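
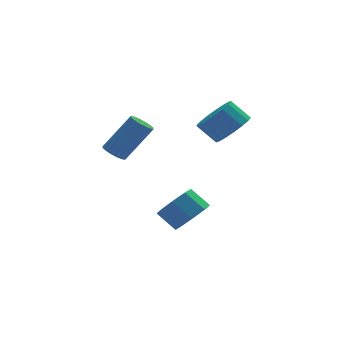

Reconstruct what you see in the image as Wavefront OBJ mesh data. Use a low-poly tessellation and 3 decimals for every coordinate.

v -0.839 -0.505 -4.025
v -0.095 -0.465 -3.42
v -0.737 0.144 -2.67
v -1.481 0.105 -3.275
v -0.106 0.1 -3.889
v -0.748 0.71 -3.139
v -0.547 0.311 -4.438
v -1.189 0.921 -3.688
v -1.159 0.044 -4.745
v -1.801 0.654 -3.995
v -1.583 -0.544 -4.63
v -2.225 0.065 -3.88
v -1.572 -1.11 -4.161
v -2.214 -0.5 -3.411
v -1.131 -1.321 -3.612
v -1.773 -0.711 -2.862
v -0.519 -1.054 -3.305
v -1.161 -0.444 -2.555
v 1.117 0.306 0.5
v 1.83 0.199 1.164
v 1.116 0.647 2.004
v 0.403 0.754 1.34
v 1.9 0.63 0.993
v 1.185 1.078 1.833
v 1.79 0.987 0.709
v 1.076 1.435 1.549
v 1.526 1.188 0.378
v 0.812 1.636 1.217
v 1.169 1.187 0.074
v 0.454 1.635 0.914
v 0.799 0.984 -0.132
v 0.085 1.432 0.708
v 0.503 0.626 -0.193
v -0.212 1.074 0.647
v 0.347 0.194 -0.095
v -0.367 0.642 0.744
v 0.368 -0.212 0.139
v -0.347 0.236 0.978
v 0.56 -0.499 0.456
v -0.154 -0.051 1.295
v 0.88 -0.602 0.783
v 0.166 -0.154 1.622
v 1.255 -0.497 1.045
v 0.54 -0.049 1.885
v 1.597 -0.208 1.183
v 0.883 0.24 2.022
v -4.217 -0.826 0.255
v -3.828 -1.127 -0.033
v -2.654 -1.114 1.536
v -3.043 -0.814 1.825
v -3.761 -0.844 -0.086
v -2.587 -0.831 1.484
v -3.816 -0.557 -0.047
v -2.642 -0.544 1.523
v -3.978 -0.342 0.073
v -2.805 -0.329 1.642
v -4.205 -0.257 0.242
v -3.031 -0.244 1.811
v -4.435 -0.324 0.414
v -3.261 -0.311 1.984
v -4.606 -0.526 0.544
v -3.432 -0.513 2.113
v -4.673 -0.809 0.596
v -3.499 -0.796 2.166
v -4.618 -1.096 0.557
v -3.444 -1.083 2.127
v -4.455 -1.311 0.438
v -3.282 -1.298 2.007
v -4.229 -1.396 0.269
v -3.055 -1.383 1.838
v -3.999 -1.329 0.096
v -2.825 -1.316 1.666
f 2 1 5
f 2 5 3
f 3 5 6
f 3 6 4
f 5 1 7
f 5 7 6
f 6 7 8
f 6 8 4
f 7 1 9
f 7 9 8
f 8 9 10
f 8 10 4
f 9 1 11
f 9 11 10
f 10 11 12
f 10 12 4
f 11 1 13
f 11 13 12
f 12 13 14
f 12 14 4
f 13 1 15
f 13 15 14
f 14 15 16
f 14 16 4
f 15 1 17
f 15 17 16
f 16 17 18
f 16 18 4
f 17 1 2
f 17 2 18
f 18 2 3
f 18 3 4
f 20 19 23
f 20 23 21
f 21 23 24
f 21 24 22
f 23 19 25
f 23 25 24
f 24 25 26
f 24 26 22
f 25 19 27
f 25 27 26
f 26 27 28
f 26 28 22
f 27 19 29
f 27 29 28
f 28 29 30
f 28 30 22
f 29 19 31
f 29 31 30
f 30 31 32
f 30 32 22
f 31 19 33
f 31 33 32
f 32 33 34
f 32 34 22
f 33 19 35
f 33 35 34
f 34 35 36
f 34 36 22
f 35 19 37
f 35 37 36
f 36 37 38
f 36 38 22
f 37 19 39
f 37 39 38
f 38 39 40
f 38 40 22
f 39 19 41
f 39 41 40
f 40 41 42
f 40 42 22
f 41 19 43
f 41 43 42
f 42 43 44
f 42 44 22
f 43 19 45
f 43 45 44
f 44 45 46
f 44 46 22
f 45 19 20
f 45 20 46
f 46 20 21
f 46 21 22
f 48 47 51
f 48 51 49
f 49 51 52
f 49 52 50
f 51 47 53
f 51 53 52
f 52 53 54
f 52 54 50
f 53 47 55
f 53 55 54
f 54 55 56
f 54 56 50
f 55 47 57
f 55 57 56
f 56 57 58
f 56 58 50
f 57 47 59
f 57 59 58
f 58 59 60
f 58 60 50
f 59 47 61
f 59 61 60
f 60 61 62
f 60 62 50
f 61 47 63
f 61 63 62
f 62 63 64
f 62 64 50
f 63 47 65
f 63 65 64
f 64 65 66
f 64 66 50
f 65 47 67
f 65 67 66
f 66 67 68
f 66 68 50
f 67 47 69
f 67 69 68
f 68 69 70
f 68 70 50
f 69 47 71
f 69 71 70
f 70 71 72
f 70 72 50
f 71 47 48
f 71 48 72
f 72 48 49
f 72 49 50



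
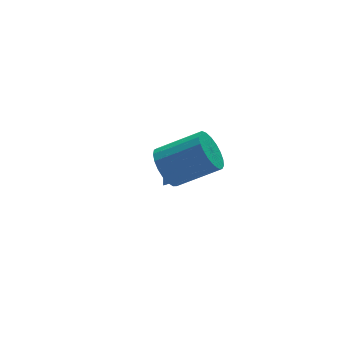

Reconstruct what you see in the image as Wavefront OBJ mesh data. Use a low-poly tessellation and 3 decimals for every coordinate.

v -4.081 -3.614 1.382
v -3.455 -3.221 0.708
v -1.813 -3.994 1.785
v -2.439 -4.386 2.458
v -3.49 -2.912 0.984
v -1.848 -3.684 2.06
v -3.628 -2.724 1.329
v -1.986 -3.497 2.405
v -3.844 -2.69 1.682
v -2.201 -3.463 2.759
v -4.1 -2.816 1.984
v -2.458 -3.588 3.061
v -4.354 -3.079 2.182
v -2.712 -3.852 3.258
v -4.56 -3.435 2.241
v -2.918 -4.208 3.318
v -4.684 -3.822 2.152
v -3.042 -4.595 3.228
v -4.703 -4.173 1.929
v -3.061 -4.946 3.006
v -4.615 -4.427 1.612
v -2.973 -5.2 2.689
v -4.434 -4.541 1.255
v -2.792 -5.313 2.332
v -4.193 -4.494 0.92
v -2.55 -5.266 1.997
v -3.932 -4.295 0.665
v -2.289 -5.067 1.741
v -3.696 -3.978 0.534
v -2.054 -4.751 1.61
v -3.528 -3.598 0.549
v -1.886 -4.371 1.625
v -1.825 -0.018 -3.083
v -1.359 0.343 -3.441
v -1.995 0.978 -2.297
v -1.623 0.411 -3.584
v -1.926 0.394 -3.627
v -2.21 0.295 -3.563
v -2.417 0.134 -3.403
v -2.507 -0.057 -3.18
v -2.462 -0.241 -2.938
v -2.291 -0.38 -2.724
v -2.028 -0.447 -2.582
v -1.724 -0.43 -2.538
v -1.441 -0.331 -2.603
v -1.233 -0.17 -2.762
v -1.143 0.021 -2.985
v -1.188 0.204 -3.227
f 2 1 5
f 2 5 3
f 3 5 6
f 3 6 4
f 5 1 7
f 5 7 6
f 6 7 8
f 6 8 4
f 7 1 9
f 7 9 8
f 8 9 10
f 8 10 4
f 9 1 11
f 9 11 10
f 10 11 12
f 10 12 4
f 11 1 13
f 11 13 12
f 12 13 14
f 12 14 4
f 13 1 15
f 13 15 14
f 14 15 16
f 14 16 4
f 15 1 17
f 15 17 16
f 16 17 18
f 16 18 4
f 17 1 19
f 17 19 18
f 18 19 20
f 18 20 4
f 19 1 21
f 19 21 20
f 20 21 22
f 20 22 4
f 21 1 23
f 21 23 22
f 22 23 24
f 22 24 4
f 23 1 25
f 23 25 24
f 24 25 26
f 24 26 4
f 25 1 27
f 25 27 26
f 26 27 28
f 26 28 4
f 27 1 29
f 27 29 28
f 28 29 30
f 28 30 4
f 29 1 31
f 29 31 30
f 30 31 32
f 30 32 4
f 31 1 2
f 31 2 32
f 32 2 3
f 32 3 4
f 34 33 36
f 34 36 35
f 36 33 37
f 36 37 35
f 37 33 38
f 37 38 35
f 38 33 39
f 38 39 35
f 39 33 40
f 39 40 35
f 40 33 41
f 40 41 35
f 41 33 42
f 41 42 35
f 42 33 43
f 42 43 35
f 43 33 44
f 43 44 35
f 44 33 45
f 44 45 35
f 45 33 46
f 45 46 35
f 46 33 47
f 46 47 35
f 47 33 48
f 47 48 35
f 48 33 34
f 48 34 35



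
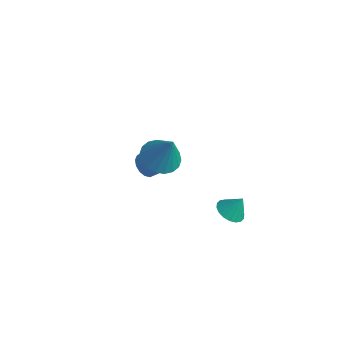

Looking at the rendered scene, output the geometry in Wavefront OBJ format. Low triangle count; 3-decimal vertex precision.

v -4.371 3.007 -4.005
v -3.83 2.445 -4.131
v -2.829 3.151 -2.981
v -3.369 3.713 -2.855
v -3.737 2.743 -4.395
v -2.735 3.448 -3.245
v -3.813 3.111 -4.555
v -2.812 3.817 -3.405
v -4.039 3.452 -4.567
v -3.037 4.158 -3.417
v -4.354 3.674 -4.429
v -3.352 4.379 -3.279
v -4.673 3.717 -4.177
v -3.671 4.422 -3.027
v -4.911 3.569 -3.879
v -3.91 4.275 -2.729
v -5.005 3.272 -3.615
v -4.003 3.977 -2.465
v -4.928 2.903 -3.455
v -3.927 3.609 -2.305
v -4.703 2.562 -3.443
v -3.701 3.268 -2.293
v -4.388 2.341 -3.581
v -3.386 3.046 -2.431
v -4.069 2.298 -3.833
v -3.067 3.003 -2.683
v 2.771 2.308 -1.802
v 3.507 1.97 -1.932
v 3.169 2.772 -0.758
v 3.539 2.297 -2.09
v 3.419 2.627 -2.191
v 3.171 2.893 -2.214
v 2.844 3.044 -2.157
v 2.502 3.049 -2.029
v 2.214 2.907 -1.856
v 2.036 2.646 -1.672
v 2.003 2.319 -1.515
v 2.123 1.989 -1.414
v 2.371 1.723 -1.39
v 2.699 1.572 -1.448
v 3.04 1.567 -1.576
v 3.329 1.709 -1.749
v -0.251 0.331 1.928
v 0.622 -0.217 1.572
v 0.551 0.449 3.712
v 0.743 0.245 1.487
v 0.667 0.724 1.49
v 0.409 1.125 1.579
v 0.021 1.369 1.737
v -0.421 1.407 1.933
v -0.829 1.232 2.128
v -1.123 0.879 2.283
v -1.244 0.417 2.368
v -1.168 -0.062 2.366
v -0.911 -0.463 2.277
v -0.522 -0.707 2.118
v -0.08 -0.746 1.923
v 0.328 -0.571 1.728
f 2 1 5
f 2 5 3
f 3 5 6
f 3 6 4
f 5 1 7
f 5 7 6
f 6 7 8
f 6 8 4
f 7 1 9
f 7 9 8
f 8 9 10
f 8 10 4
f 9 1 11
f 9 11 10
f 10 11 12
f 10 12 4
f 11 1 13
f 11 13 12
f 12 13 14
f 12 14 4
f 13 1 15
f 13 15 14
f 14 15 16
f 14 16 4
f 15 1 17
f 15 17 16
f 16 17 18
f 16 18 4
f 17 1 19
f 17 19 18
f 18 19 20
f 18 20 4
f 19 1 21
f 19 21 20
f 20 21 22
f 20 22 4
f 21 1 23
f 21 23 22
f 22 23 24
f 22 24 4
f 23 1 25
f 23 25 24
f 24 25 26
f 24 26 4
f 25 1 2
f 25 2 26
f 26 2 3
f 26 3 4
f 28 27 30
f 28 30 29
f 30 27 31
f 30 31 29
f 31 27 32
f 31 32 29
f 32 27 33
f 32 33 29
f 33 27 34
f 33 34 29
f 34 27 35
f 34 35 29
f 35 27 36
f 35 36 29
f 36 27 37
f 36 37 29
f 37 27 38
f 37 38 29
f 38 27 39
f 38 39 29
f 39 27 40
f 39 40 29
f 40 27 41
f 40 41 29
f 41 27 42
f 41 42 29
f 42 27 28
f 42 28 29
f 44 43 46
f 44 46 45
f 46 43 47
f 46 47 45
f 47 43 48
f 47 48 45
f 48 43 49
f 48 49 45
f 49 43 50
f 49 50 45
f 50 43 51
f 50 51 45
f 51 43 52
f 51 52 45
f 52 43 53
f 52 53 45
f 53 43 54
f 53 54 45
f 54 43 55
f 54 55 45
f 55 43 56
f 55 56 45
f 56 43 57
f 56 57 45
f 57 43 58
f 57 58 45
f 58 43 44
f 58 44 45



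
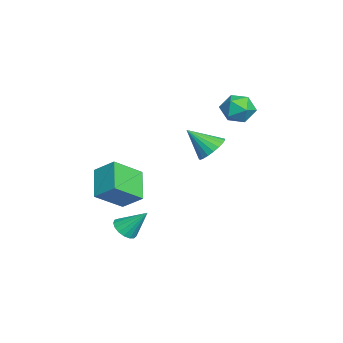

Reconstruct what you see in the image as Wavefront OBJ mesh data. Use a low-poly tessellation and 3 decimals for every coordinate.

v 2.199 -3.565 -0.896
v 2.759 -2.399 0.063
v 3.981 -3.436 -2.092
v 4.541 -2.27 -1.133
v 3.159 -5.07 0.373
v 3.719 -3.904 1.332
v 4.941 -4.941 -0.823
v 5.501 -3.775 0.136
v 3.434 -3.358 -4.133
v 3.848 -2.834 -4.675
v 3.686 -2.082 -2.707
v 3.454 -2.72 -4.708
v 3.056 -2.751 -4.61
v 2.744 -2.922 -4.402
v 2.59 -3.192 -4.133
v 2.63 -3.501 -3.863
v 2.854 -3.777 -3.656
v 3.211 -3.957 -3.557
v 3.619 -4 -3.591
v 3.984 -3.896 -3.748
v 4.224 -3.669 -3.994
v 4.283 -3.37 -4.272
v 4.147 -3.069 -4.517
v -0.192 3.471 4.756
v 0.743 3.389 4.116
v -1.103 2.411 3.564
v -0.168 2.329 2.924
v -0.206 1.825 3.941
v 0.357 2.48 4.678
v -0.717 3.32 3.002
v -0.154 3.975 3.739
v 0.418 3.295 3.032
v 0.734 2.371 3.612
v -1.094 3.429 4.068
v -0.778 2.505 4.648
v -0.912 1.441 0.209
v -0.019 0.96 -0.132
v -1.168 -0.041 1.631
v 0.137 1.234 0.182
v 0.112 1.544 0.5
v -0.09 1.836 0.768
v -0.434 2.06 0.939
v -0.861 2.177 0.984
v -1.297 2.166 0.895
v -1.666 2.03 0.687
v -1.905 1.793 0.397
v -1.972 1.494 0.074
v -1.856 1.187 -0.226
v -1.577 0.923 -0.451
v -1.182 0.749 -0.561
v -0.741 0.694 -0.538
v -0.33 0.769 -0.387
f 2 4 1
f 5 2 1
f 1 4 3
f 3 5 1
f 2 8 4
f 6 2 5
f 6 8 2
f 4 8 3
f 7 5 3
f 3 8 7
f 7 6 5
f 8 6 7
f 10 9 12
f 10 12 11
f 12 9 13
f 12 13 11
f 13 9 14
f 13 14 11
f 14 9 15
f 14 15 11
f 15 9 16
f 15 16 11
f 16 9 17
f 16 17 11
f 17 9 18
f 17 18 11
f 18 9 19
f 18 19 11
f 19 9 20
f 19 20 11
f 20 9 21
f 20 21 11
f 21 9 22
f 21 22 11
f 22 9 23
f 22 23 11
f 23 9 10
f 23 10 11
f 24 35 29
f 24 29 25
f 24 25 31
f 24 31 34
f 24 34 35
f 25 29 33
f 29 35 28
f 35 34 26
f 34 31 30
f 31 25 32
f 27 33 28
f 27 28 26
f 27 26 30
f 27 30 32
f 27 32 33
f 28 33 29
f 26 28 35
f 30 26 34
f 32 30 31
f 33 32 25
f 37 36 39
f 37 39 38
f 39 36 40
f 39 40 38
f 40 36 41
f 40 41 38
f 41 36 42
f 41 42 38
f 42 36 43
f 42 43 38
f 43 36 44
f 43 44 38
f 44 36 45
f 44 45 38
f 45 36 46
f 45 46 38
f 46 36 47
f 46 47 38
f 47 36 48
f 47 48 38
f 48 36 49
f 48 49 38
f 49 36 50
f 49 50 38
f 50 36 51
f 50 51 38
f 51 36 52
f 51 52 38
f 52 36 37
f 52 37 38



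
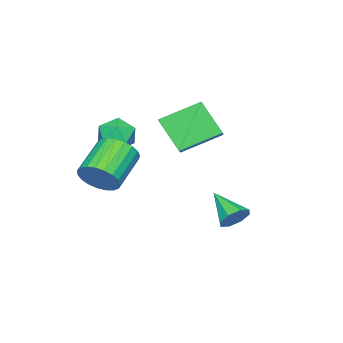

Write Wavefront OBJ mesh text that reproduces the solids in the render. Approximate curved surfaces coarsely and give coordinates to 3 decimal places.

v -2.956 -2.079 2.348
v -1.874 -1.459 3.027
v -2.729 -0.851 0.864
v -1.646 -0.232 1.542
v -1.614 -3.428 1.438
v -0.531 -2.809 2.116
v -1.386 -2.201 -0.047
v -0.304 -1.581 0.632
v 0.274 -3.728 1.714
v 0.757 -3.152 1.123
v 1.603 -4.388 2.157
v 2.086 -3.812 1.566
v 1.661 -3.452 2.344
v 0.84 -3.044 2.07
v 1.52 -4.496 1.21
v 0.699 -4.088 0.936
v 1.527 -3.626 0.811
v 1.615 -2.981 1.512
v 0.745 -4.559 1.768
v 0.833 -3.914 2.469
v 3.637 -2.984 0.211
v 4.114 -3.222 1.045
v 2.381 -3.413 1.983
v 1.903 -3.176 1.149
v 4.086 -2.812 1.076
v 2.353 -3.003 2.014
v 3.98 -2.432 0.958
v 2.247 -2.624 1.896
v 3.814 -2.148 0.71
v 2.081 -2.339 1.648
v 3.618 -2.008 0.376
v 1.885 -2.2 1.314
v 3.425 -2.038 0.014
v 1.692 -2.229 0.952
v 3.269 -2.23 -0.315
v 1.536 -2.422 0.623
v 3.176 -2.554 -0.552
v 1.443 -2.745 0.386
v 3.163 -2.951 -0.658
v 1.43 -3.142 0.28
v 3.232 -3.355 -0.613
v 1.498 -3.546 0.325
v 3.37 -3.694 -0.426
v 1.637 -3.885 0.512
v 3.555 -3.911 -0.129
v 1.822 -4.102 0.809
v 3.754 -3.967 0.227
v 2.021 -4.159 1.165
v 3.933 -3.854 0.581
v 2.199 -4.045 1.519
v 4.06 -3.59 0.87
v 2.327 -3.781 1.808
v 0.618 1.788 -2.099
v 1 1.331 -2.572
v 0.062 0.392 -1.201
v 1.32 1.497 -2.116
v 1.23 1.833 -1.65
v 0.781 2.142 -1.447
v 0.237 2.244 -1.626
v -0.084 2.079 -2.082
v 0.007 1.743 -2.548
v 0.456 1.433 -2.751
f 2 4 1
f 5 2 1
f 1 4 3
f 3 5 1
f 2 8 4
f 6 2 5
f 6 8 2
f 4 8 3
f 7 5 3
f 3 8 7
f 7 6 5
f 8 6 7
f 9 20 14
f 9 14 10
f 9 10 16
f 9 16 19
f 9 19 20
f 10 14 18
f 14 20 13
f 20 19 11
f 19 16 15
f 16 10 17
f 12 18 13
f 12 13 11
f 12 11 15
f 12 15 17
f 12 17 18
f 13 18 14
f 11 13 20
f 15 11 19
f 17 15 16
f 18 17 10
f 22 21 25
f 22 25 23
f 23 25 26
f 23 26 24
f 25 21 27
f 25 27 26
f 26 27 28
f 26 28 24
f 27 21 29
f 27 29 28
f 28 29 30
f 28 30 24
f 29 21 31
f 29 31 30
f 30 31 32
f 30 32 24
f 31 21 33
f 31 33 32
f 32 33 34
f 32 34 24
f 33 21 35
f 33 35 34
f 34 35 36
f 34 36 24
f 35 21 37
f 35 37 36
f 36 37 38
f 36 38 24
f 37 21 39
f 37 39 38
f 38 39 40
f 38 40 24
f 39 21 41
f 39 41 40
f 40 41 42
f 40 42 24
f 41 21 43
f 41 43 42
f 42 43 44
f 42 44 24
f 43 21 45
f 43 45 44
f 44 45 46
f 44 46 24
f 45 21 47
f 45 47 46
f 46 47 48
f 46 48 24
f 47 21 49
f 47 49 48
f 48 49 50
f 48 50 24
f 49 21 51
f 49 51 50
f 50 51 52
f 50 52 24
f 51 21 22
f 51 22 52
f 52 22 23
f 52 23 24
f 54 53 56
f 54 56 55
f 56 53 57
f 56 57 55
f 57 53 58
f 57 58 55
f 58 53 59
f 58 59 55
f 59 53 60
f 59 60 55
f 60 53 61
f 60 61 55
f 61 53 62
f 61 62 55
f 62 53 54
f 62 54 55



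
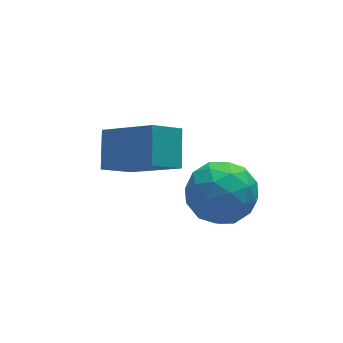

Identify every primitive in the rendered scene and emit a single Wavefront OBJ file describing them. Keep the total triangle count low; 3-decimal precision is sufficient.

v -1.033 -1.407 2.353
v -0.177 -1.412 1.591
v -1.703 -2.968 1.609
v -0.847 -2.973 0.847
v -0.63 -3.173 1.954
v -0.216 -2.208 2.414
v -1.664 -2.172 0.786
v -1.25 -1.207 1.246
v -0.567 -1.884 0.623
v 0.072 -2.503 1.345
v -1.952 -1.877 1.855
v -1.313 -2.496 2.577
v -0.546 -1.273 2.037
v -1.334 -3.107 1.163
v -1.206 -3.225 1.813
v -0.703 -3.228 1.366
v -0.569 -1.741 2.521
v -0.066 -1.743 2.074
v -0.332 -2.778 2.287
v -1.814 -2.637 1.126
v -1.311 -2.639 0.679
v -1.177 -1.152 1.834
v -0.674 -1.155 1.387
v -1.548 -1.602 0.913
v -0.272 -1.553 1.02
v -0.666 -2.47 0.583
v -1.146 -1.999 0.547
v -0.903 -1.432 0.817
v 0.104 -1.916 1.445
v -0.29 -2.834 1.007
v -0.162 -2.952 1.658
v 0.081 -2.385 1.929
v -0.126 -2.194 0.876
v -1.59 -1.546 2.193
v -1.984 -2.464 1.755
v -1.961 -1.995 1.271
v -1.718 -1.428 1.542
v -1.214 -1.91 2.617
v -1.608 -2.827 2.18
v -0.977 -2.948 2.383
v -0.734 -2.381 2.653
v -1.754 -2.186 2.324
v -3.754 0.47 1.096
v -3.361 1.499 1.927
v -2.763 0.66 0.391
v -2.371 1.69 1.223
v -2.629 -0.93 2.297
v -2.237 0.1 3.129
v -1.639 -0.739 1.593
v -1.246 0.29 2.424
f 1 38 17
f 38 12 41
f 17 41 6
f 38 41 17
f 1 17 13
f 17 6 18
f 13 18 2
f 17 18 13
f 1 13 22
f 13 2 23
f 22 23 8
f 13 23 22
f 1 22 34
f 22 8 37
f 34 37 11
f 22 37 34
f 1 34 38
f 34 11 42
f 38 42 12
f 34 42 38
f 2 18 29
f 18 6 32
f 29 32 10
f 18 32 29
f 6 41 19
f 41 12 40
f 19 40 5
f 41 40 19
f 12 42 39
f 42 11 35
f 39 35 3
f 42 35 39
f 11 37 36
f 37 8 24
f 36 24 7
f 37 24 36
f 8 23 28
f 23 2 25
f 28 25 9
f 23 25 28
f 4 30 16
f 30 10 31
f 16 31 5
f 30 31 16
f 4 16 14
f 16 5 15
f 14 15 3
f 16 15 14
f 4 14 21
f 14 3 20
f 21 20 7
f 14 20 21
f 4 21 26
f 21 7 27
f 26 27 9
f 21 27 26
f 4 26 30
f 26 9 33
f 30 33 10
f 26 33 30
f 5 31 19
f 31 10 32
f 19 32 6
f 31 32 19
f 3 15 39
f 15 5 40
f 39 40 12
f 15 40 39
f 7 20 36
f 20 3 35
f 36 35 11
f 20 35 36
f 9 27 28
f 27 7 24
f 28 24 8
f 27 24 28
f 10 33 29
f 33 9 25
f 29 25 2
f 33 25 29
f 44 46 43
f 47 44 43
f 43 46 45
f 45 47 43
f 44 50 46
f 48 44 47
f 48 50 44
f 46 50 45
f 49 47 45
f 45 50 49
f 49 48 47
f 50 48 49



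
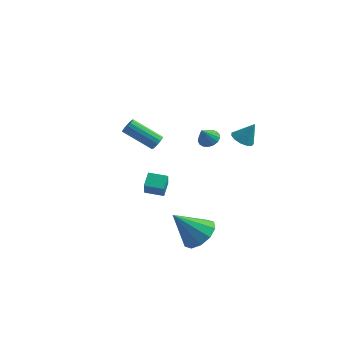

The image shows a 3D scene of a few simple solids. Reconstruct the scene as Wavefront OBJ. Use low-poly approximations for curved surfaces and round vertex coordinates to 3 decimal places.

v 2.448 -3.614 -2.986
v 3.3 -3.631 -2.306
v 1.152 -4.126 -1.374
v 3.049 -3.006 -2.31
v 2.568 -2.613 -2.571
v 2.041 -2.603 -2.991
v 1.67 -2.979 -3.409
v 1.595 -3.597 -3.665
v 1.847 -4.222 -3.662
v 2.327 -4.615 -3.4
v 2.854 -4.626 -2.98
v 3.225 -4.25 -2.563
v -1.888 0.182 -3.442
v -1.74 -0.278 -2.498
v -1.938 1.059 -3.008
v -1.79 0.599 -2.064
v -0.79 0.301 -3.556
v -0.642 -0.159 -2.612
v -0.84 1.178 -3.122
v -0.692 0.718 -2.178
v 0.682 3.777 -0.857
v 1.112 3.295 -0.989
v 0.398 3.263 0.097
v 1.282 3.504 -0.825
v 1.315 3.777 -0.668
v 1.202 4.049 -0.555
v 0.971 4.259 -0.51
v 0.673 4.359 -0.545
v 0.377 4.326 -0.651
v 0.152 4.167 -0.805
v 0.047 3.918 -0.97
v 0.088 3.638 -1.109
v 0.266 3.389 -1.19
v 0.538 3.229 -1.195
v 0.844 3.195 -1.123
v 3.241 1.474 1.226
v 3.652 1.93 0.89
v 3.839 1.766 2.354
v 3.333 2.132 1.006
v 2.986 2.125 1.192
v 2.719 1.911 1.389
v 2.618 1.558 1.534
v 2.715 1.179 1.581
v 2.979 0.893 1.516
v 3.326 0.791 1.358
v 3.646 0.907 1.158
v 3.837 1.202 0.98
v 3.84 1.583 0.88
v -1.779 2.163 -0.681
v -1.5 2.198 -0.255
v -3.202 2.131 0.866
v -3.481 2.097 0.441
v -1.554 2.448 -0.322
v -3.256 2.381 0.8
v -1.668 2.621 -0.485
v -3.37 2.554 0.637
v -1.812 2.672 -0.701
v -3.514 2.605 0.421
v -1.947 2.587 -0.911
v -3.649 2.52 0.211
v -2.037 2.388 -1.059
v -3.739 2.321 0.062
v -2.058 2.129 -1.106
v -3.76 2.062 0.015
v -2.004 1.879 -1.04
v -3.706 1.812 0.082
v -1.89 1.706 -0.877
v -3.592 1.639 0.245
v -1.746 1.655 -0.661
v -3.448 1.588 0.461
v -1.611 1.74 -0.451
v -3.313 1.673 0.671
v -1.521 1.939 -0.302
v -3.223 1.872 0.819
f 2 1 4
f 2 4 3
f 4 1 5
f 4 5 3
f 5 1 6
f 5 6 3
f 6 1 7
f 6 7 3
f 7 1 8
f 7 8 3
f 8 1 9
f 8 9 3
f 9 1 10
f 9 10 3
f 10 1 11
f 10 11 3
f 11 1 12
f 11 12 3
f 12 1 2
f 12 2 3
f 14 16 13
f 17 14 13
f 13 16 15
f 15 17 13
f 14 20 16
f 18 14 17
f 18 20 14
f 16 20 15
f 19 17 15
f 15 20 19
f 19 18 17
f 20 18 19
f 22 21 24
f 22 24 23
f 24 21 25
f 24 25 23
f 25 21 26
f 25 26 23
f 26 21 27
f 26 27 23
f 27 21 28
f 27 28 23
f 28 21 29
f 28 29 23
f 29 21 30
f 29 30 23
f 30 21 31
f 30 31 23
f 31 21 32
f 31 32 23
f 32 21 33
f 32 33 23
f 33 21 34
f 33 34 23
f 34 21 35
f 34 35 23
f 35 21 22
f 35 22 23
f 37 36 39
f 37 39 38
f 39 36 40
f 39 40 38
f 40 36 41
f 40 41 38
f 41 36 42
f 41 42 38
f 42 36 43
f 42 43 38
f 43 36 44
f 43 44 38
f 44 36 45
f 44 45 38
f 45 36 46
f 45 46 38
f 46 36 47
f 46 47 38
f 47 36 48
f 47 48 38
f 48 36 37
f 48 37 38
f 50 49 53
f 50 53 51
f 51 53 54
f 51 54 52
f 53 49 55
f 53 55 54
f 54 55 56
f 54 56 52
f 55 49 57
f 55 57 56
f 56 57 58
f 56 58 52
f 57 49 59
f 57 59 58
f 58 59 60
f 58 60 52
f 59 49 61
f 59 61 60
f 60 61 62
f 60 62 52
f 61 49 63
f 61 63 62
f 62 63 64
f 62 64 52
f 63 49 65
f 63 65 64
f 64 65 66
f 64 66 52
f 65 49 67
f 65 67 66
f 66 67 68
f 66 68 52
f 67 49 69
f 67 69 68
f 68 69 70
f 68 70 52
f 69 49 71
f 69 71 70
f 70 71 72
f 70 72 52
f 71 49 73
f 71 73 72
f 72 73 74
f 72 74 52
f 73 49 50
f 73 50 74
f 74 50 51
f 74 51 52



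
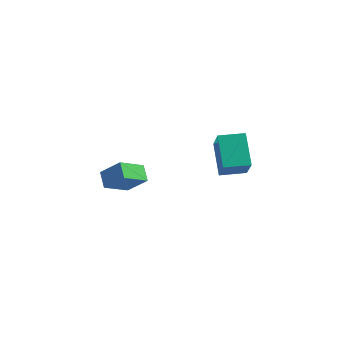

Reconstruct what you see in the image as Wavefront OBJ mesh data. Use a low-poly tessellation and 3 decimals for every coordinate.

v -5.298 -2.68 -1.745
v -4.095 -2.617 -0.559
v -4.368 -1.424 -2.754
v -3.166 -1.361 -1.568
v -4.734 -3.519 -2.272
v -3.532 -3.456 -1.086
v -3.805 -2.263 -3.281
v -2.602 -2.2 -2.095
v 2.064 -3.473 0.83
v 2.652 -4.55 2.559
v 1.212 -1.94 2.074
v 1.799 -3.017 3.803
v 3.421 -2.723 0.837
v 4.008 -3.8 2.566
v 2.568 -1.19 2.081
v 3.156 -2.267 3.81
f 2 4 1
f 5 2 1
f 1 4 3
f 3 5 1
f 2 8 4
f 6 2 5
f 6 8 2
f 4 8 3
f 7 5 3
f 3 8 7
f 7 6 5
f 8 6 7
f 10 12 9
f 13 10 9
f 9 12 11
f 11 13 9
f 10 16 12
f 14 10 13
f 14 16 10
f 12 16 11
f 15 13 11
f 11 16 15
f 15 14 13
f 16 14 15



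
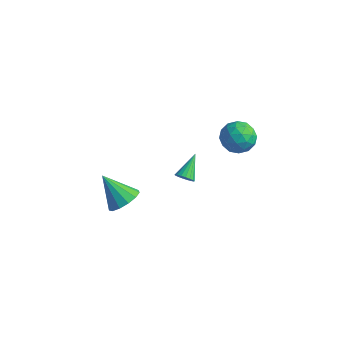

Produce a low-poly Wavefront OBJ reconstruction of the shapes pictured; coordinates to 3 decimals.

v 0.495 -2.599 0.107
v 0.733 -2.819 0.513
v 0.225 -1.401 0.913
v 0.906 -2.708 0.406
v 0.997 -2.576 0.24
v 0.989 -2.448 0.047
v 0.883 -2.35 -0.134
v 0.7 -2.302 -0.267
v 0.477 -2.312 -0.326
v 0.257 -2.38 -0.3
v 0.084 -2.49 -0.193
v -0.007 -2.623 -0.027
v 0.001 -2.751 0.166
v 0.107 -2.849 0.347
v 0.29 -2.897 0.48
v 0.513 -2.887 0.54
v 1.769 -0.115 3.515
v 2.279 0.174 2.758
v 2.221 -1.574 3.262
v 2.731 -1.285 2.505
v 3.005 -1.039 3.389
v 2.725 -0.138 3.545
v 1.775 -1.262 2.475
v 1.495 -0.361 2.631
v 2.282 -0.535 2.116
v 3.042 -0.397 2.68
v 1.458 -1.003 3.34
v 2.218 -0.865 3.904
v 1.984 0.158 3.159
v 2.516 -1.558 2.861
v 2.677 -1.413 3.381
v 2.976 -1.243 2.936
v 2.247 -0.026 3.621
v 2.546 0.144 3.176
v 2.973 -0.569 3.547
v 1.954 -1.544 2.844
v 2.253 -1.374 2.399
v 1.524 -0.157 3.084
v 1.823 0.013 2.639
v 1.527 -0.831 2.473
v 2.286 -0.089 2.336
v 2.551 -0.947 2.188
v 1.99 -0.934 2.17
v 1.825 -0.404 2.262
v 2.733 -0.008 2.668
v 2.998 -0.866 2.519
v 3.159 -0.722 3.039
v 2.995 -0.192 3.13
v 2.735 -0.425 2.29
v 1.502 -0.534 3.501
v 1.767 -1.392 3.352
v 1.505 -1.208 2.89
v 1.341 -0.678 2.981
v 1.949 -0.453 3.832
v 2.214 -1.311 3.684
v 2.675 -0.996 3.758
v 2.51 -0.466 3.85
v 1.765 -0.975 3.73
v -2.89 -3.137 -3.661
v -2.263 -3.56 -3.086
v -4.21 -3.243 -2.299
v -2.216 -3.034 -3
v -2.383 -2.541 -3.124
v -2.711 -2.237 -3.418
v -3.096 -2.219 -3.79
v -3.415 -2.493 -4.12
v -3.568 -2.971 -4.305
v -3.506 -3.502 -4.286
v -3.248 -3.918 -4.068
v -2.876 -4.086 -3.721
v -2.509 -3.952 -3.355
f 2 1 4
f 2 4 3
f 4 1 5
f 4 5 3
f 5 1 6
f 5 6 3
f 6 1 7
f 6 7 3
f 7 1 8
f 7 8 3
f 8 1 9
f 8 9 3
f 9 1 10
f 9 10 3
f 10 1 11
f 10 11 3
f 11 1 12
f 11 12 3
f 12 1 13
f 12 13 3
f 13 1 14
f 13 14 3
f 14 1 15
f 14 15 3
f 15 1 16
f 15 16 3
f 16 1 2
f 16 2 3
f 17 54 33
f 54 28 57
f 33 57 22
f 54 57 33
f 17 33 29
f 33 22 34
f 29 34 18
f 33 34 29
f 17 29 38
f 29 18 39
f 38 39 24
f 29 39 38
f 17 38 50
f 38 24 53
f 50 53 27
f 38 53 50
f 17 50 54
f 50 27 58
f 54 58 28
f 50 58 54
f 18 34 45
f 34 22 48
f 45 48 26
f 34 48 45
f 22 57 35
f 57 28 56
f 35 56 21
f 57 56 35
f 28 58 55
f 58 27 51
f 55 51 19
f 58 51 55
f 27 53 52
f 53 24 40
f 52 40 23
f 53 40 52
f 24 39 44
f 39 18 41
f 44 41 25
f 39 41 44
f 20 46 32
f 46 26 47
f 32 47 21
f 46 47 32
f 20 32 30
f 32 21 31
f 30 31 19
f 32 31 30
f 20 30 37
f 30 19 36
f 37 36 23
f 30 36 37
f 20 37 42
f 37 23 43
f 42 43 25
f 37 43 42
f 20 42 46
f 42 25 49
f 46 49 26
f 42 49 46
f 21 47 35
f 47 26 48
f 35 48 22
f 47 48 35
f 19 31 55
f 31 21 56
f 55 56 28
f 31 56 55
f 23 36 52
f 36 19 51
f 52 51 27
f 36 51 52
f 25 43 44
f 43 23 40
f 44 40 24
f 43 40 44
f 26 49 45
f 49 25 41
f 45 41 18
f 49 41 45
f 60 59 62
f 60 62 61
f 62 59 63
f 62 63 61
f 63 59 64
f 63 64 61
f 64 59 65
f 64 65 61
f 65 59 66
f 65 66 61
f 66 59 67
f 66 67 61
f 67 59 68
f 67 68 61
f 68 59 69
f 68 69 61
f 69 59 70
f 69 70 61
f 70 59 71
f 70 71 61
f 71 59 60
f 71 60 61



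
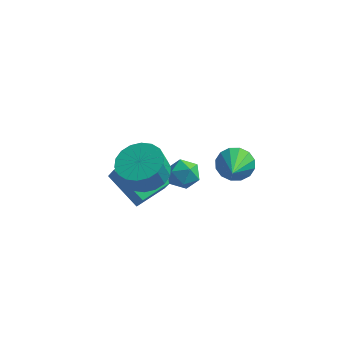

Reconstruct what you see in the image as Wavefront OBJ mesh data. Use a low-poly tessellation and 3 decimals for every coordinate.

v -3.106 -0.881 0.313
v -2.697 -1.251 1.242
v -2.324 0.478 0.509
v -1.915 0.108 1.438
v -1.605 -1.608 -0.638
v -1.196 -1.978 0.291
v -0.823 -0.249 -0.442
v -0.414 -0.619 0.487
v -0.388 -1.194 2.01
v 0.105 -1.003 2.581
v 0.575 -1.617 1.319
v 1.068 -1.426 1.89
v 0.568 -2.013 1.989
v -0.028 -1.752 2.416
v 0.708 -0.868 1.484
v 0.112 -0.607 1.911
v 0.782 -0.801 2.255
v 0.696 -1.508 2.568
v -0.016 -1.112 1.332
v -0.102 -1.819 1.645
v 1.226 3.382 -1.573
v 1.613 3.015 -2.286
v 1.594 1.658 -0.487
v 1.954 3.229 -2.062
v 2.1 3.484 -1.707
v 2.012 3.711 -1.316
v 1.714 3.85 -0.994
v 1.285 3.864 -0.827
v 0.84 3.749 -0.86
v 0.499 3.535 -1.084
v 0.352 3.28 -1.439
v 0.44 3.053 -1.83
v 0.739 2.913 -2.152
v 1.168 2.9 -2.319
v -1.057 -1.881 2.135
v -0.403 -2.689 1.988
v -0.588 -3.027 3.019
v -1.243 -2.219 3.165
v -0.12 -2.354 2.149
v -0.305 -2.691 3.179
v -0.022 -1.925 2.307
v -0.208 -2.262 3.337
v -0.13 -1.488 2.431
v -0.315 -1.825 3.461
v -0.421 -1.128 2.496
v -0.607 -1.465 3.526
v -0.838 -0.918 2.49
v -1.024 -1.255 3.52
v -1.299 -0.898 2.413
v -1.485 -1.235 3.443
v -1.712 -1.073 2.281
v -1.897 -1.411 3.312
v -1.995 -1.409 2.121
v -2.18 -1.746 3.151
v -2.092 -1.838 1.963
v -2.278 -2.175 2.993
v -1.985 -2.275 1.839
v -2.17 -2.612 2.869
v -1.693 -2.635 1.774
v -1.879 -2.972 2.804
v -1.276 -2.845 1.78
v -1.462 -3.182 2.81
v -0.815 -2.865 1.857
v -1.001 -3.202 2.887
f 2 4 1
f 5 2 1
f 1 4 3
f 3 5 1
f 2 8 4
f 6 2 5
f 6 8 2
f 4 8 3
f 7 5 3
f 3 8 7
f 7 6 5
f 8 6 7
f 9 20 14
f 9 14 10
f 9 10 16
f 9 16 19
f 9 19 20
f 10 14 18
f 14 20 13
f 20 19 11
f 19 16 15
f 16 10 17
f 12 18 13
f 12 13 11
f 12 11 15
f 12 15 17
f 12 17 18
f 13 18 14
f 11 13 20
f 15 11 19
f 17 15 16
f 18 17 10
f 22 21 24
f 22 24 23
f 24 21 25
f 24 25 23
f 25 21 26
f 25 26 23
f 26 21 27
f 26 27 23
f 27 21 28
f 27 28 23
f 28 21 29
f 28 29 23
f 29 21 30
f 29 30 23
f 30 21 31
f 30 31 23
f 31 21 32
f 31 32 23
f 32 21 33
f 32 33 23
f 33 21 34
f 33 34 23
f 34 21 22
f 34 22 23
f 36 35 39
f 36 39 37
f 37 39 40
f 37 40 38
f 39 35 41
f 39 41 40
f 40 41 42
f 40 42 38
f 41 35 43
f 41 43 42
f 42 43 44
f 42 44 38
f 43 35 45
f 43 45 44
f 44 45 46
f 44 46 38
f 45 35 47
f 45 47 46
f 46 47 48
f 46 48 38
f 47 35 49
f 47 49 48
f 48 49 50
f 48 50 38
f 49 35 51
f 49 51 50
f 50 51 52
f 50 52 38
f 51 35 53
f 51 53 52
f 52 53 54
f 52 54 38
f 53 35 55
f 53 55 54
f 54 55 56
f 54 56 38
f 55 35 57
f 55 57 56
f 56 57 58
f 56 58 38
f 57 35 59
f 57 59 58
f 58 59 60
f 58 60 38
f 59 35 61
f 59 61 60
f 60 61 62
f 60 62 38
f 61 35 63
f 61 63 62
f 62 63 64
f 62 64 38
f 63 35 36
f 63 36 64
f 64 36 37
f 64 37 38



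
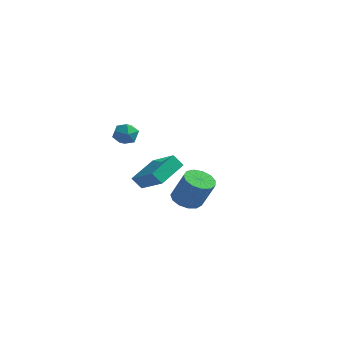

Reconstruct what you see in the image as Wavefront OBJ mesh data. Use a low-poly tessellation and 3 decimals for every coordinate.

v -0.583 -0.635 2.081
v -0.227 -0.972 2.644
v -1.473 -1.448 2.156
v -1.117 -1.785 2.719
v -1.415 -1.108 2.818
v -0.864 -0.605 2.772
v -0.836 -1.815 2.028
v -0.285 -1.312 1.982
v -0.383 -1.702 2.611
v -0.741 -1.265 3.099
v -0.959 -1.155 1.701
v -1.317 -0.718 2.189
v 3.554 -2.886 -0.485
v 4.263 -2.674 -0.839
v 5.055 -2.802 0.671
v 4.346 -3.014 1.025
v 4.063 -2.281 -0.701
v 4.855 -2.408 0.809
v 3.702 -2.08 -0.494
v 4.494 -2.207 1.016
v 3.294 -2.135 -0.285
v 4.086 -2.263 1.225
v 2.968 -2.428 -0.139
v 3.76 -2.556 1.371
v 2.829 -2.867 -0.103
v 3.621 -2.995 1.407
v 2.919 -3.312 -0.188
v 3.711 -3.44 1.322
v 3.212 -3.622 -0.368
v 4.004 -3.75 1.142
v 3.612 -3.698 -0.584
v 4.405 -3.826 0.926
v 3.995 -3.516 -0.77
v 4.787 -3.644 0.74
v 4.237 -3.134 -0.864
v 5.029 -3.262 0.646
v -2.817 2.523 -2.418
v -1.209 1.903 -1.505
v -2.565 4.274 -1.673
v -0.957 3.655 -0.76
v -2.343 2.745 -3.1
v -0.735 2.126 -2.187
v -2.091 4.497 -2.355
v -0.483 3.877 -1.442
f 1 12 6
f 1 6 2
f 1 2 8
f 1 8 11
f 1 11 12
f 2 6 10
f 6 12 5
f 12 11 3
f 11 8 7
f 8 2 9
f 4 10 5
f 4 5 3
f 4 3 7
f 4 7 9
f 4 9 10
f 5 10 6
f 3 5 12
f 7 3 11
f 9 7 8
f 10 9 2
f 14 13 17
f 14 17 15
f 15 17 18
f 15 18 16
f 17 13 19
f 17 19 18
f 18 19 20
f 18 20 16
f 19 13 21
f 19 21 20
f 20 21 22
f 20 22 16
f 21 13 23
f 21 23 22
f 22 23 24
f 22 24 16
f 23 13 25
f 23 25 24
f 24 25 26
f 24 26 16
f 25 13 27
f 25 27 26
f 26 27 28
f 26 28 16
f 27 13 29
f 27 29 28
f 28 29 30
f 28 30 16
f 29 13 31
f 29 31 30
f 30 31 32
f 30 32 16
f 31 13 33
f 31 33 32
f 32 33 34
f 32 34 16
f 33 13 35
f 33 35 34
f 34 35 36
f 34 36 16
f 35 13 14
f 35 14 36
f 36 14 15
f 36 15 16
f 38 40 37
f 41 38 37
f 37 40 39
f 39 41 37
f 38 44 40
f 42 38 41
f 42 44 38
f 40 44 39
f 43 41 39
f 39 44 43
f 43 42 41
f 44 42 43



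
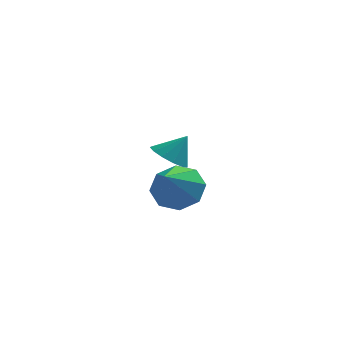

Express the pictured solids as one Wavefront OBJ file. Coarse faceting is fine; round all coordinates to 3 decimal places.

v -0.334 1.847 -2.876
v 0.134 1.17 -3.04
v 0.354 2.093 -1.924
v 0.332 1.529 -3.276
v 0.318 1.99 -3.385
v 0.098 2.405 -3.332
v -0.26 2.643 -3.134
v -0.642 2.629 -2.855
v -0.926 2.366 -2.581
v -1.022 1.939 -2.402
v -0.9 1.483 -2.373
v -0.598 1.142 -2.503
v -0.213 1.026 -2.752
v -0.146 -1.962 -2.384
v 0.512 -1.572 -1.726
v -0.654 -3.278 -1.096
v -0.187 -1.248 -1.671
v -0.863 -1.343 -2.034
v -1.119 -1.8 -2.602
v -0.805 -2.353 -3.042
v -0.105 -2.676 -3.097
v 0.571 -2.581 -2.734
v 0.826 -2.124 -2.166
f 2 1 4
f 2 4 3
f 4 1 5
f 4 5 3
f 5 1 6
f 5 6 3
f 6 1 7
f 6 7 3
f 7 1 8
f 7 8 3
f 8 1 9
f 8 9 3
f 9 1 10
f 9 10 3
f 10 1 11
f 10 11 3
f 11 1 12
f 11 12 3
f 12 1 13
f 12 13 3
f 13 1 2
f 13 2 3
f 15 14 17
f 15 17 16
f 17 14 18
f 17 18 16
f 18 14 19
f 18 19 16
f 19 14 20
f 19 20 16
f 20 14 21
f 20 21 16
f 21 14 22
f 21 22 16
f 22 14 23
f 22 23 16
f 23 14 15
f 23 15 16



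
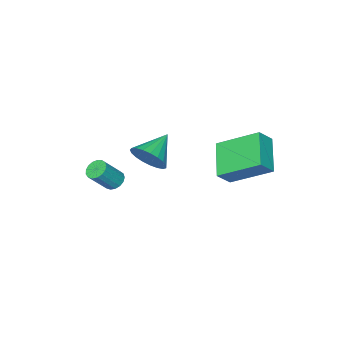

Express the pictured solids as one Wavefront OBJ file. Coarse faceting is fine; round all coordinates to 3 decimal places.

v 1.463 -0.731 0.643
v 1.781 -1.008 0.339
v 2.615 -1.186 1.373
v 2.297 -0.909 1.677
v 1.863 -0.774 0.313
v 2.697 -0.952 1.347
v 1.853 -0.531 0.363
v 2.687 -0.709 1.397
v 1.754 -0.333 0.477
v 2.588 -0.511 1.511
v 1.588 -0.226 0.629
v 2.422 -0.404 1.663
v 1.394 -0.235 0.785
v 2.228 -0.413 1.818
v 1.215 -0.358 0.907
v 2.049 -0.536 1.941
v 1.094 -0.566 0.97
v 1.928 -0.744 2.003
v 1.056 -0.812 0.957
v 1.891 -0.99 1.991
v 1.113 -1.039 0.873
v 1.947 -1.217 1.906
v 1.249 -1.196 0.736
v 2.083 -1.374 1.769
v 1.434 -1.246 0.578
v 2.268 -1.424 1.611
v 1.626 -1.178 0.434
v 2.46 -1.356 1.468
v -1.394 -1.782 0.04
v -0.927 -2.044 0.8
v -2.786 -2.058 0.8
v -0.97 -1.664 0.859
v -1.086 -1.305 0.776
v -1.256 -1.028 0.566
v -1.449 -0.882 0.265
v -1.633 -0.891 -0.075
v -1.776 -1.054 -0.395
v -1.852 -1.344 -0.64
v -1.85 -1.709 -0.768
v -1.768 -2.086 -0.755
v -1.622 -2.412 -0.606
v -1.437 -2.628 -0.345
v -1.244 -2.698 -0.017
v -1.077 -2.61 0.321
v -0.965 -2.379 0.61
v -1.972 2.657 0.617
v -3.063 1.469 1.483
v -2.862 4.303 1.754
v -3.953 3.116 2.62
v -1.307 2.544 1.3
v -2.398 1.357 2.166
v -2.197 4.191 2.437
v -3.288 3.003 3.303
f 2 1 5
f 2 5 3
f 3 5 6
f 3 6 4
f 5 1 7
f 5 7 6
f 6 7 8
f 6 8 4
f 7 1 9
f 7 9 8
f 8 9 10
f 8 10 4
f 9 1 11
f 9 11 10
f 10 11 12
f 10 12 4
f 11 1 13
f 11 13 12
f 12 13 14
f 12 14 4
f 13 1 15
f 13 15 14
f 14 15 16
f 14 16 4
f 15 1 17
f 15 17 16
f 16 17 18
f 16 18 4
f 17 1 19
f 17 19 18
f 18 19 20
f 18 20 4
f 19 1 21
f 19 21 20
f 20 21 22
f 20 22 4
f 21 1 23
f 21 23 22
f 22 23 24
f 22 24 4
f 23 1 25
f 23 25 24
f 24 25 26
f 24 26 4
f 25 1 27
f 25 27 26
f 26 27 28
f 26 28 4
f 27 1 2
f 27 2 28
f 28 2 3
f 28 3 4
f 30 29 32
f 30 32 31
f 32 29 33
f 32 33 31
f 33 29 34
f 33 34 31
f 34 29 35
f 34 35 31
f 35 29 36
f 35 36 31
f 36 29 37
f 36 37 31
f 37 29 38
f 37 38 31
f 38 29 39
f 38 39 31
f 39 29 40
f 39 40 31
f 40 29 41
f 40 41 31
f 41 29 42
f 41 42 31
f 42 29 43
f 42 43 31
f 43 29 44
f 43 44 31
f 44 29 45
f 44 45 31
f 45 29 30
f 45 30 31
f 47 49 46
f 50 47 46
f 46 49 48
f 48 50 46
f 47 53 49
f 51 47 50
f 51 53 47
f 49 53 48
f 52 50 48
f 48 53 52
f 52 51 50
f 53 51 52



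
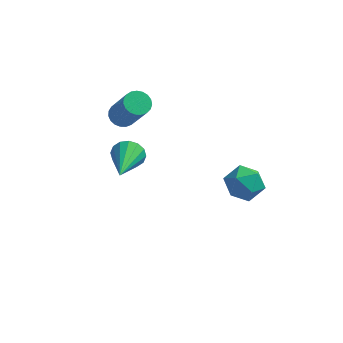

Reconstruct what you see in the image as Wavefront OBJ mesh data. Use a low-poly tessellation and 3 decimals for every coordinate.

v -0.656 -1.784 0.143
v -0.294 -1.918 -0.441
v -0.464 -3.676 0.697
v -0.045 -1.822 -0.196
v 0.04 -1.715 0.139
v -0.061 -1.626 0.476
v -0.321 -1.581 0.723
v -0.672 -1.589 0.815
v -1.018 -1.65 0.727
v -1.267 -1.747 0.483
v -1.353 -1.854 0.147
v -1.252 -1.942 -0.189
v -0.991 -1.988 -0.437
v -0.641 -1.979 -0.529
v 3.01 1.28 -3.244
v 3.857 1.337 -2.901
v 3.083 -0.197 -3.179
v 3.93 -0.14 -2.836
v 3.214 0.13 -2.335
v 3.169 1.043 -2.375
v 3.771 0.097 -3.705
v 3.726 1.01 -3.745
v 4.327 0.606 -3.186
v 3.982 0.626 -2.339
v 2.958 0.514 -3.741
v 2.613 0.534 -2.894
v -1.68 1.053 -0.206
v -1.157 1.041 -0.48
v -0.298 0.275 1.192
v -0.82 0.287 1.466
v -1.157 1.264 -0.378
v -0.297 0.499 1.294
v -1.246 1.451 -0.247
v -0.387 0.685 1.425
v -1.411 1.569 -0.108
v -0.551 0.803 1.564
v -1.622 1.597 0.013
v -0.762 0.832 1.686
v -1.843 1.532 0.097
v -0.983 0.766 1.769
v -2.036 1.384 0.128
v -1.176 0.618 1.801
v -2.167 1.178 0.102
v -1.308 0.413 1.774
v -2.214 0.951 0.022
v -1.355 0.185 1.694
v -2.169 0.741 -0.097
v -1.309 -0.024 1.575
v -2.039 0.586 -0.235
v -1.179 -0.18 1.437
v -1.847 0.511 -0.368
v -0.987 -0.255 1.304
v -1.626 0.529 -0.473
v -0.766 -0.236 1.199
v -1.414 0.639 -0.532
v -0.555 -0.127 1.14
v -1.249 0.82 -0.534
v -0.389 0.054 1.138
f 2 1 4
f 2 4 3
f 4 1 5
f 4 5 3
f 5 1 6
f 5 6 3
f 6 1 7
f 6 7 3
f 7 1 8
f 7 8 3
f 8 1 9
f 8 9 3
f 9 1 10
f 9 10 3
f 10 1 11
f 10 11 3
f 11 1 12
f 11 12 3
f 12 1 13
f 12 13 3
f 13 1 14
f 13 14 3
f 14 1 2
f 14 2 3
f 15 26 20
f 15 20 16
f 15 16 22
f 15 22 25
f 15 25 26
f 16 20 24
f 20 26 19
f 26 25 17
f 25 22 21
f 22 16 23
f 18 24 19
f 18 19 17
f 18 17 21
f 18 21 23
f 18 23 24
f 19 24 20
f 17 19 26
f 21 17 25
f 23 21 22
f 24 23 16
f 28 27 31
f 28 31 29
f 29 31 32
f 29 32 30
f 31 27 33
f 31 33 32
f 32 33 34
f 32 34 30
f 33 27 35
f 33 35 34
f 34 35 36
f 34 36 30
f 35 27 37
f 35 37 36
f 36 37 38
f 36 38 30
f 37 27 39
f 37 39 38
f 38 39 40
f 38 40 30
f 39 27 41
f 39 41 40
f 40 41 42
f 40 42 30
f 41 27 43
f 41 43 42
f 42 43 44
f 42 44 30
f 43 27 45
f 43 45 44
f 44 45 46
f 44 46 30
f 45 27 47
f 45 47 46
f 46 47 48
f 46 48 30
f 47 27 49
f 47 49 48
f 48 49 50
f 48 50 30
f 49 27 51
f 49 51 50
f 50 51 52
f 50 52 30
f 51 27 53
f 51 53 52
f 52 53 54
f 52 54 30
f 53 27 55
f 53 55 54
f 54 55 56
f 54 56 30
f 55 27 57
f 55 57 56
f 56 57 58
f 56 58 30
f 57 27 28
f 57 28 58
f 58 28 29
f 58 29 30



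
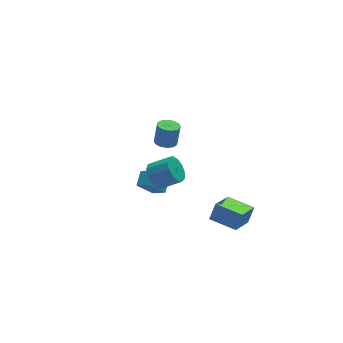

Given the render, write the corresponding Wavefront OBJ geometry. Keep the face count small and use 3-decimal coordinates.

v -2.589 2.137 -3.427
v -2.113 1.41 -2.892
v -1.972 2.88 -2.967
v -1.496 2.153 -2.432
v -1.604 1.987 -4.508
v -1.128 1.26 -3.973
v -0.987 2.73 -4.048
v -0.511 2.003 -3.513
v -0.708 -3.632 -2.159
v -0.206 -3.403 -1.161
v 0.649 -2.565 -3.087
v 1.151 -2.336 -2.089
v 0.269 -5.024 -2.331
v 0.771 -4.795 -1.333
v 1.626 -3.957 -3.259
v 2.128 -3.728 -2.261
v -3.777 -3.009 2.739
v -3.432 -3.361 2.01
v -2.437 -3.963 2.772
v -2.783 -3.611 3.501
v -3.211 -2.92 2.071
v -2.217 -3.523 2.833
v -3.171 -2.508 2.344
v -2.177 -3.11 3.106
v -3.323 -2.255 2.742
v -2.329 -2.857 3.504
v -3.619 -2.241 3.139
v -2.625 -2.844 3.901
v -3.966 -2.471 3.41
v -2.971 -3.073 4.172
v -4.252 -2.872 3.467
v -3.258 -3.474 4.229
v -4.388 -3.316 3.293
v -3.394 -3.918 4.055
v -4.33 -3.663 2.943
v -3.335 -4.265 3.706
v -4.096 -3.802 2.529
v -3.102 -4.404 3.291
v -3.761 -3.689 2.181
v -2.767 -4.291 2.943
v 0.101 3.765 -1.779
v 0.745 4.013 -1.948
v 1.042 4.183 -0.57
v 0.399 3.935 -0.401
v 0.583 4.26 -1.944
v 0.88 4.43 -0.566
v 0.338 4.422 -1.911
v 0.635 4.591 -0.533
v 0.052 4.469 -1.855
v 0.349 4.639 -0.477
v -0.226 4.396 -1.786
v 0.072 4.565 -0.408
v -0.446 4.213 -1.716
v -0.149 4.382 -0.338
v -0.573 3.952 -1.657
v -0.275 4.122 -0.278
v -0.582 3.66 -1.618
v -0.285 3.829 -0.24
v -0.474 3.385 -1.608
v -0.176 3.555 -0.23
v -0.266 3.177 -1.627
v 0.032 3.346 -0.249
v 0.006 3.07 -1.673
v 0.303 3.239 -0.295
v 0.293 3.083 -1.737
v 0.591 3.253 -0.359
v 0.548 3.214 -1.808
v 0.846 3.384 -0.43
v 0.726 3.441 -1.874
v 1.023 3.61 -0.496
v 0.795 3.723 -1.924
v 1.093 3.893 -0.546
f 2 4 1
f 5 2 1
f 1 4 3
f 3 5 1
f 2 8 4
f 6 2 5
f 6 8 2
f 4 8 3
f 7 5 3
f 3 8 7
f 7 6 5
f 8 6 7
f 10 12 9
f 13 10 9
f 9 12 11
f 11 13 9
f 10 16 12
f 14 10 13
f 14 16 10
f 12 16 11
f 15 13 11
f 11 16 15
f 15 14 13
f 16 14 15
f 18 17 21
f 18 21 19
f 19 21 22
f 19 22 20
f 21 17 23
f 21 23 22
f 22 23 24
f 22 24 20
f 23 17 25
f 23 25 24
f 24 25 26
f 24 26 20
f 25 17 27
f 25 27 26
f 26 27 28
f 26 28 20
f 27 17 29
f 27 29 28
f 28 29 30
f 28 30 20
f 29 17 31
f 29 31 30
f 30 31 32
f 30 32 20
f 31 17 33
f 31 33 32
f 32 33 34
f 32 34 20
f 33 17 35
f 33 35 34
f 34 35 36
f 34 36 20
f 35 17 37
f 35 37 36
f 36 37 38
f 36 38 20
f 37 17 39
f 37 39 38
f 38 39 40
f 38 40 20
f 39 17 18
f 39 18 40
f 40 18 19
f 40 19 20
f 42 41 45
f 42 45 43
f 43 45 46
f 43 46 44
f 45 41 47
f 45 47 46
f 46 47 48
f 46 48 44
f 47 41 49
f 47 49 48
f 48 49 50
f 48 50 44
f 49 41 51
f 49 51 50
f 50 51 52
f 50 52 44
f 51 41 53
f 51 53 52
f 52 53 54
f 52 54 44
f 53 41 55
f 53 55 54
f 54 55 56
f 54 56 44
f 55 41 57
f 55 57 56
f 56 57 58
f 56 58 44
f 57 41 59
f 57 59 58
f 58 59 60
f 58 60 44
f 59 41 61
f 59 61 60
f 60 61 62
f 60 62 44
f 61 41 63
f 61 63 62
f 62 63 64
f 62 64 44
f 63 41 65
f 63 65 64
f 64 65 66
f 64 66 44
f 65 41 67
f 65 67 66
f 66 67 68
f 66 68 44
f 67 41 69
f 67 69 68
f 68 69 70
f 68 70 44
f 69 41 71
f 69 71 70
f 70 71 72
f 70 72 44
f 71 41 42
f 71 42 72
f 72 42 43
f 72 43 44



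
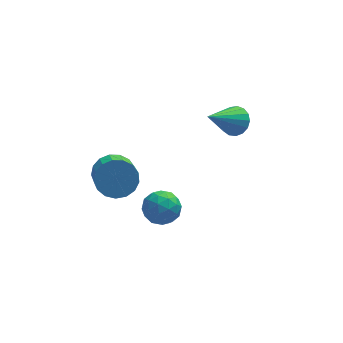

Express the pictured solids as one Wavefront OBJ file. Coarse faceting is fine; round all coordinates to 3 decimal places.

v -1.629 -1.044 -0.394
v -1.167 -0.28 -0.361
v -0.473 -1.72 -0.939
v -0.011 -0.956 -0.906
v -0.242 -1.371 -0.149
v -0.957 -0.954 0.188
v -0.683 -1.046 -1.488
v -1.398 -0.629 -1.151
v -0.583 -0.281 -1.037
v -0.31 -0.482 -0.21
v -1.33 -1.518 -1.09
v -1.057 -1.719 -0.263
v -1.5 -0.603 -0.329
v -0.14 -1.397 -0.971
v -0.276 -1.641 -0.526
v -0.005 -1.192 -0.506
v -1.376 -0.999 -0.007
v -1.104 -0.55 0.012
v -0.561 -1.191 0.137
v -0.536 -1.45 -1.312
v -0.264 -1.001 -1.293
v -1.635 -0.808 -0.794
v -1.364 -0.359 -0.774
v -1.079 -0.809 -1.437
v -0.884 -0.154 -0.707
v -0.205 -0.551 -1.028
v -0.6 -0.605 -1.37
v -1.02 -0.359 -1.172
v -0.724 -0.272 -0.221
v -0.044 -0.669 -0.542
v -0.18 -0.914 -0.097
v -0.6 -0.668 0.101
v -0.381 -0.273 -0.619
v -1.596 -1.331 -0.758
v -0.916 -1.728 -1.079
v -1.04 -1.332 -1.401
v -1.46 -1.086 -1.203
v -1.435 -1.449 -0.272
v -0.756 -1.846 -0.593
v -0.62 -1.641 -0.128
v -1.04 -1.395 0.07
v -1.259 -1.727 -0.681
v 3.17 3.324 0.471
v 3.613 3.561 1.067
v 1.77 2.476 1.849
v 3.382 3.848 1.008
v 3.102 4.015 0.826
v 2.837 4.023 0.562
v 2.649 3.871 0.278
v 2.58 3.594 0.038
v 2.646 3.255 -0.103
v 2.833 2.931 -0.113
v 3.096 2.698 0.011
v 3.377 2.608 0.24
v 3.61 2.682 0.522
v 3.742 2.903 0.793
v 3.743 3.22 0.989
v -2.388 2.234 -1.258
v -1.682 1.814 -1.775
v -1.747 0.306 -0.638
v -2.452 0.726 -0.122
v -1.454 2.051 -1.448
v -1.519 0.543 -0.311
v -1.44 2.33 -1.077
v -1.504 0.822 0.06
v -1.642 2.587 -0.748
v -1.707 1.079 0.389
v -2.016 2.763 -0.535
v -2.081 1.255 0.602
v -2.474 2.818 -0.489
v -2.539 1.31 0.648
v -2.913 2.739 -0.618
v -2.978 1.231 0.519
v -3.232 2.545 -0.895
v -3.296 1.036 0.242
v -3.357 2.279 -1.254
v -3.421 0.771 -0.117
v -3.26 2.003 -1.615
v -3.324 0.495 -0.478
v -2.963 1.78 -1.894
v -3.028 0.272 -0.757
v -2.534 1.661 -2.027
v -2.599 0.153 -0.89
v -2.072 1.673 -1.984
v -2.137 0.165 -0.847
f 1 38 17
f 38 12 41
f 17 41 6
f 38 41 17
f 1 17 13
f 17 6 18
f 13 18 2
f 17 18 13
f 1 13 22
f 13 2 23
f 22 23 8
f 13 23 22
f 1 22 34
f 22 8 37
f 34 37 11
f 22 37 34
f 1 34 38
f 34 11 42
f 38 42 12
f 34 42 38
f 2 18 29
f 18 6 32
f 29 32 10
f 18 32 29
f 6 41 19
f 41 12 40
f 19 40 5
f 41 40 19
f 12 42 39
f 42 11 35
f 39 35 3
f 42 35 39
f 11 37 36
f 37 8 24
f 36 24 7
f 37 24 36
f 8 23 28
f 23 2 25
f 28 25 9
f 23 25 28
f 4 30 16
f 30 10 31
f 16 31 5
f 30 31 16
f 4 16 14
f 16 5 15
f 14 15 3
f 16 15 14
f 4 14 21
f 14 3 20
f 21 20 7
f 14 20 21
f 4 21 26
f 21 7 27
f 26 27 9
f 21 27 26
f 4 26 30
f 26 9 33
f 30 33 10
f 26 33 30
f 5 31 19
f 31 10 32
f 19 32 6
f 31 32 19
f 3 15 39
f 15 5 40
f 39 40 12
f 15 40 39
f 7 20 36
f 20 3 35
f 36 35 11
f 20 35 36
f 9 27 28
f 27 7 24
f 28 24 8
f 27 24 28
f 10 33 29
f 33 9 25
f 29 25 2
f 33 25 29
f 44 43 46
f 44 46 45
f 46 43 47
f 46 47 45
f 47 43 48
f 47 48 45
f 48 43 49
f 48 49 45
f 49 43 50
f 49 50 45
f 50 43 51
f 50 51 45
f 51 43 52
f 51 52 45
f 52 43 53
f 52 53 45
f 53 43 54
f 53 54 45
f 54 43 55
f 54 55 45
f 55 43 56
f 55 56 45
f 56 43 57
f 56 57 45
f 57 43 44
f 57 44 45
f 59 58 62
f 59 62 60
f 60 62 63
f 60 63 61
f 62 58 64
f 62 64 63
f 63 64 65
f 63 65 61
f 64 58 66
f 64 66 65
f 65 66 67
f 65 67 61
f 66 58 68
f 66 68 67
f 67 68 69
f 67 69 61
f 68 58 70
f 68 70 69
f 69 70 71
f 69 71 61
f 70 58 72
f 70 72 71
f 71 72 73
f 71 73 61
f 72 58 74
f 72 74 73
f 73 74 75
f 73 75 61
f 74 58 76
f 74 76 75
f 75 76 77
f 75 77 61
f 76 58 78
f 76 78 77
f 77 78 79
f 77 79 61
f 78 58 80
f 78 80 79
f 79 80 81
f 79 81 61
f 80 58 82
f 80 82 81
f 81 82 83
f 81 83 61
f 82 58 84
f 82 84 83
f 83 84 85
f 83 85 61
f 84 58 59
f 84 59 85
f 85 59 60
f 85 60 61



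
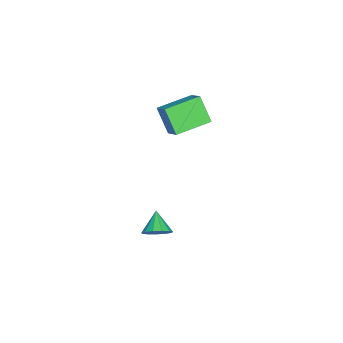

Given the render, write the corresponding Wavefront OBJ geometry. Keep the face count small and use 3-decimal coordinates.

v -0.551 -0.928 3.36
v 0.215 -0.217 4.045
v -0.001 -0.114 1.9
v 0.766 0.597 2.585
v 0.994 -2.377 3.135
v 1.761 -1.666 3.82
v 1.545 -1.563 1.675
v 2.311 -0.852 2.36
v 4.478 -1.222 -4.229
v 5.034 -1.703 -3.803
v 3.462 -1.618 -3.351
v 5.044 -1.271 -3.597
v 4.874 -0.823 -3.592
v 4.578 -0.502 -3.789
v 4.251 -0.41 -4.126
v 3.995 -0.575 -4.496
v 3.893 -0.946 -4.781
v 3.976 -1.405 -4.891
v 4.219 -1.805 -4.791
v 4.544 -2.021 -4.513
v 4.847 -1.983 -4.145
f 2 4 1
f 5 2 1
f 1 4 3
f 3 5 1
f 2 8 4
f 6 2 5
f 6 8 2
f 4 8 3
f 7 5 3
f 3 8 7
f 7 6 5
f 8 6 7
f 10 9 12
f 10 12 11
f 12 9 13
f 12 13 11
f 13 9 14
f 13 14 11
f 14 9 15
f 14 15 11
f 15 9 16
f 15 16 11
f 16 9 17
f 16 17 11
f 17 9 18
f 17 18 11
f 18 9 19
f 18 19 11
f 19 9 20
f 19 20 11
f 20 9 21
f 20 21 11
f 21 9 10
f 21 10 11



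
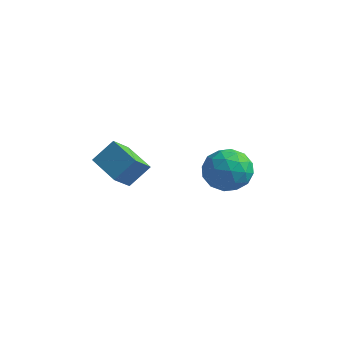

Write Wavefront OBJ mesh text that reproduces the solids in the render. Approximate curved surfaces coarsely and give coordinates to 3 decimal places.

v -0.244 1.164 -3.751
v 0.296 0.52 -3.294
v -1.436 0.82 -2.826
v -0.896 0.176 -2.369
v -0.709 1.11 -2.276
v 0.028 1.322 -2.847
v -1.168 0.018 -3.273
v -0.431 0.23 -3.844
v -0.275 -0.189 -2.998
v 0.009 0.486 -2.382
v -1.149 0.854 -3.738
v -0.865 1.529 -3.122
v 0.131 0.872 -3.604
v -1.271 0.468 -2.516
v -1.161 1.017 -2.461
v -0.844 0.638 -2.193
v -0.027 1.344 -3.341
v 0.291 0.965 -3.073
v -0.3 1.312 -2.474
v -1.431 0.375 -3.047
v -1.113 -0.004 -2.779
v -0.296 0.702 -3.927
v 0.021 0.323 -3.659
v -0.84 0.028 -3.646
v 0.113 0.077 -3.161
v -0.588 -0.125 -2.618
v -0.748 -0.218 -3.149
v -0.315 -0.093 -3.485
v 0.279 0.474 -2.799
v -0.422 0.272 -2.255
v -0.312 0.821 -2.2
v 0.122 0.945 -2.537
v -0.056 0.057 -2.625
v -0.718 1.068 -3.865
v -1.419 0.866 -3.321
v -1.262 0.395 -3.583
v -0.828 0.519 -3.92
v -0.552 1.465 -3.502
v -1.253 1.263 -2.959
v -0.825 1.433 -2.635
v -0.392 1.558 -2.971
v -1.084 1.283 -3.495
v -3.027 -2.914 -1.868
v -3.101 -3.646 -1.221
v -2.606 -2.301 -1.126
v -2.679 -3.033 -0.479
v -1.841 -3.327 -2.201
v -1.914 -4.059 -1.554
v -1.419 -2.714 -1.459
v -1.493 -3.446 -0.812
f 1 38 17
f 38 12 41
f 17 41 6
f 38 41 17
f 1 17 13
f 17 6 18
f 13 18 2
f 17 18 13
f 1 13 22
f 13 2 23
f 22 23 8
f 13 23 22
f 1 22 34
f 22 8 37
f 34 37 11
f 22 37 34
f 1 34 38
f 34 11 42
f 38 42 12
f 34 42 38
f 2 18 29
f 18 6 32
f 29 32 10
f 18 32 29
f 6 41 19
f 41 12 40
f 19 40 5
f 41 40 19
f 12 42 39
f 42 11 35
f 39 35 3
f 42 35 39
f 11 37 36
f 37 8 24
f 36 24 7
f 37 24 36
f 8 23 28
f 23 2 25
f 28 25 9
f 23 25 28
f 4 30 16
f 30 10 31
f 16 31 5
f 30 31 16
f 4 16 14
f 16 5 15
f 14 15 3
f 16 15 14
f 4 14 21
f 14 3 20
f 21 20 7
f 14 20 21
f 4 21 26
f 21 7 27
f 26 27 9
f 21 27 26
f 4 26 30
f 26 9 33
f 30 33 10
f 26 33 30
f 5 31 19
f 31 10 32
f 19 32 6
f 31 32 19
f 3 15 39
f 15 5 40
f 39 40 12
f 15 40 39
f 7 20 36
f 20 3 35
f 36 35 11
f 20 35 36
f 9 27 28
f 27 7 24
f 28 24 8
f 27 24 28
f 10 33 29
f 33 9 25
f 29 25 2
f 33 25 29
f 44 46 43
f 47 44 43
f 43 46 45
f 45 47 43
f 44 50 46
f 48 44 47
f 48 50 44
f 46 50 45
f 49 47 45
f 45 50 49
f 49 48 47
f 50 48 49



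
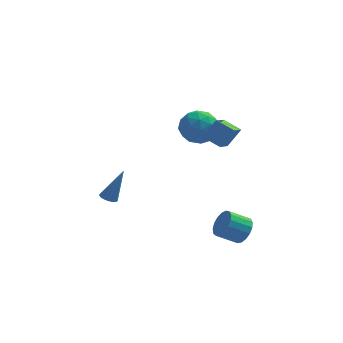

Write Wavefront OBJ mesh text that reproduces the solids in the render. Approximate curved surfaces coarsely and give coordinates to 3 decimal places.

v 2.201 0.112 2.088
v 2.943 0.541 3.143
v 2.629 1.807 1.097
v 3.371 2.237 2.152
v 3.149 -0.397 1.628
v 3.891 0.033 2.683
v 3.577 1.299 0.637
v 4.319 1.728 1.692
v -2.854 -1.568 -1.753
v -2.528 -1.2 -1.975
v -2.026 -1.152 0.153
v -2.739 -1.065 -1.913
v -2.977 -1.046 -1.814
v -3.187 -1.146 -1.701
v -3.32 -1.343 -1.6
v -3.347 -1.592 -1.534
v -3.261 -1.835 -1.519
v -3.081 -2.017 -1.557
v -2.85 -2.096 -1.64
v -2.619 -2.054 -1.749
v -2.442 -1.901 -1.859
v -2.36 -1.672 -1.945
v -2.391 -1.419 -1.987
v 2.378 4.463 1.37
v 3.15 3.676 0.825
v 0.83 3.384 0.735
v 1.602 2.597 0.19
v 1.547 2.654 1.417
v 2.504 3.321 1.81
v 1.476 3.739 -0.25
v 2.433 4.406 0.143
v 2.593 3.228 -0.176
v 2.637 2.558 0.854
v 1.343 4.502 0.706
v 1.387 3.832 1.736
v 2.9 4.164 1.153
v 1.08 2.896 0.407
v 1.048 2.93 1.128
v 1.502 2.467 0.808
v 2.52 3.955 1.732
v 2.974 3.493 1.412
v 2.032 2.893 1.76
v 1.006 3.567 0.148
v 1.46 3.105 -0.172
v 2.478 4.593 0.752
v 2.932 4.13 0.432
v 1.948 4.167 -0.2
v 3.026 3.438 0.244
v 2.116 2.804 -0.129
v 2.042 3.475 -0.388
v 2.605 3.867 -0.157
v 3.052 3.044 0.85
v 2.142 2.41 0.477
v 2.11 2.444 1.198
v 2.672 2.836 1.429
v 2.725 2.781 0.262
v 1.838 4.65 1.083
v 0.928 4.016 0.71
v 1.308 4.224 0.131
v 1.87 4.616 0.362
v 1.864 4.256 1.689
v 0.954 3.622 1.316
v 1.375 3.193 1.717
v 1.938 3.585 1.948
v 1.255 4.279 1.298
v 4.413 -3.425 -3.011
v 4.891 -3.507 -2.277
v 3.746 -3.717 -1.555
v 3.267 -3.635 -2.289
v 4.804 -3.095 -2.295
v 3.659 -3.305 -1.573
v 4.627 -2.759 -2.478
v 3.482 -2.969 -1.755
v 4.401 -2.575 -2.782
v 3.256 -2.785 -2.06
v 4.178 -2.587 -3.139
v 3.033 -2.797 -2.417
v 4.008 -2.79 -3.467
v 2.863 -3 -2.745
v 3.932 -3.139 -3.69
v 2.787 -3.349 -2.968
v 3.965 -3.553 -3.758
v 2.82 -3.763 -3.036
v 4.101 -3.938 -3.655
v 2.956 -4.148 -2.932
v 4.308 -4.206 -3.404
v 3.163 -4.416 -2.682
v 4.539 -4.294 -3.063
v 3.394 -4.504 -2.341
v 4.741 -4.184 -2.71
v 3.596 -4.394 -1.988
v 4.868 -3.9 -2.427
v 3.723 -4.11 -1.704
f 2 4 1
f 5 2 1
f 1 4 3
f 3 5 1
f 2 8 4
f 6 2 5
f 6 8 2
f 4 8 3
f 7 5 3
f 3 8 7
f 7 6 5
f 8 6 7
f 10 9 12
f 10 12 11
f 12 9 13
f 12 13 11
f 13 9 14
f 13 14 11
f 14 9 15
f 14 15 11
f 15 9 16
f 15 16 11
f 16 9 17
f 16 17 11
f 17 9 18
f 17 18 11
f 18 9 19
f 18 19 11
f 19 9 20
f 19 20 11
f 20 9 21
f 20 21 11
f 21 9 22
f 21 22 11
f 22 9 23
f 22 23 11
f 23 9 10
f 23 10 11
f 24 61 40
f 61 35 64
f 40 64 29
f 61 64 40
f 24 40 36
f 40 29 41
f 36 41 25
f 40 41 36
f 24 36 45
f 36 25 46
f 45 46 31
f 36 46 45
f 24 45 57
f 45 31 60
f 57 60 34
f 45 60 57
f 24 57 61
f 57 34 65
f 61 65 35
f 57 65 61
f 25 41 52
f 41 29 55
f 52 55 33
f 41 55 52
f 29 64 42
f 64 35 63
f 42 63 28
f 64 63 42
f 35 65 62
f 65 34 58
f 62 58 26
f 65 58 62
f 34 60 59
f 60 31 47
f 59 47 30
f 60 47 59
f 31 46 51
f 46 25 48
f 51 48 32
f 46 48 51
f 27 53 39
f 53 33 54
f 39 54 28
f 53 54 39
f 27 39 37
f 39 28 38
f 37 38 26
f 39 38 37
f 27 37 44
f 37 26 43
f 44 43 30
f 37 43 44
f 27 44 49
f 44 30 50
f 49 50 32
f 44 50 49
f 27 49 53
f 49 32 56
f 53 56 33
f 49 56 53
f 28 54 42
f 54 33 55
f 42 55 29
f 54 55 42
f 26 38 62
f 38 28 63
f 62 63 35
f 38 63 62
f 30 43 59
f 43 26 58
f 59 58 34
f 43 58 59
f 32 50 51
f 50 30 47
f 51 47 31
f 50 47 51
f 33 56 52
f 56 32 48
f 52 48 25
f 56 48 52
f 67 66 70
f 67 70 68
f 68 70 71
f 68 71 69
f 70 66 72
f 70 72 71
f 71 72 73
f 71 73 69
f 72 66 74
f 72 74 73
f 73 74 75
f 73 75 69
f 74 66 76
f 74 76 75
f 75 76 77
f 75 77 69
f 76 66 78
f 76 78 77
f 77 78 79
f 77 79 69
f 78 66 80
f 78 80 79
f 79 80 81
f 79 81 69
f 80 66 82
f 80 82 81
f 81 82 83
f 81 83 69
f 82 66 84
f 82 84 83
f 83 84 85
f 83 85 69
f 84 66 86
f 84 86 85
f 85 86 87
f 85 87 69
f 86 66 88
f 86 88 87
f 87 88 89
f 87 89 69
f 88 66 90
f 88 90 89
f 89 90 91
f 89 91 69
f 90 66 92
f 90 92 91
f 91 92 93
f 91 93 69
f 92 66 67
f 92 67 93
f 93 67 68
f 93 68 69



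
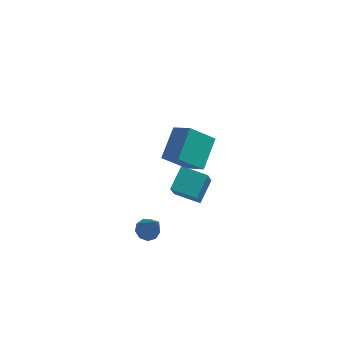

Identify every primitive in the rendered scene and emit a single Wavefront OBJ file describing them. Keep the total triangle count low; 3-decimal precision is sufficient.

v 1.739 0.364 2.469
v 2.629 -0.456 3.339
v 2.269 1.962 3.433
v 3.158 1.143 4.303
v 3.022 0.597 1.377
v 3.911 -0.222 2.247
v 3.551 2.196 2.341
v 4.441 1.376 3.211
v 0.998 0.142 -3.854
v 1.649 0.164 -4.082
v 1.662 -0.722 -2.046
v 1.545 0.563 -3.853
v 1.185 0.765 -3.624
v 0.738 0.676 -3.503
v 0.412 0.336 -3.546
v 0.361 -0.094 -3.733
v 0.609 -0.414 -3.976
v 1.038 -0.474 -4.162
v 1.449 -0.246 -4.204
v 2.222 3.452 -4.283
v 2.065 2.505 -2.737
v 2.757 4.658 -3.49
v 2.6 3.712 -1.943
v 3.66 2.928 -4.457
v 3.503 1.982 -2.91
v 4.195 4.135 -3.663
v 4.038 3.188 -2.117
f 2 4 1
f 5 2 1
f 1 4 3
f 3 5 1
f 2 8 4
f 6 2 5
f 6 8 2
f 4 8 3
f 7 5 3
f 3 8 7
f 7 6 5
f 8 6 7
f 10 9 12
f 10 12 11
f 12 9 13
f 12 13 11
f 13 9 14
f 13 14 11
f 14 9 15
f 14 15 11
f 15 9 16
f 15 16 11
f 16 9 17
f 16 17 11
f 17 9 18
f 17 18 11
f 18 9 19
f 18 19 11
f 19 9 10
f 19 10 11
f 21 23 20
f 24 21 20
f 20 23 22
f 22 24 20
f 21 27 23
f 25 21 24
f 25 27 21
f 23 27 22
f 26 24 22
f 22 27 26
f 26 25 24
f 27 25 26



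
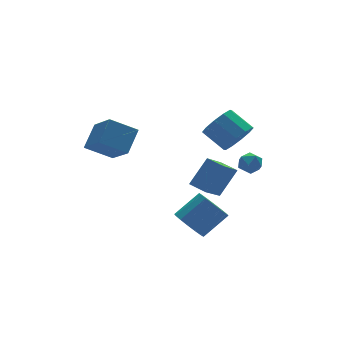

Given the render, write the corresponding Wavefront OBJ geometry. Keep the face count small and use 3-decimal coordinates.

v 1.025 -3.479 -1.492
v 2.241 -3.272 0.056
v 0.589 -2.457 -1.287
v 1.806 -2.249 0.261
v 2.374 -2.671 -2.661
v 3.591 -2.463 -1.113
v 1.939 -1.648 -2.456
v 3.155 -1.441 -0.908
v 4.025 -3.01 0.472
v 4.488 -3.541 0.143
v 3.052 -3.439 -0.203
v 3.515 -3.97 -0.532
v 3.33 -4.029 0.221
v 3.931 -3.764 0.638
v 3.609 -3.216 -0.698
v 4.21 -2.951 -0.281
v 4.231 -3.669 -0.581
v 4.058 -4.171 -0.012
v 3.482 -2.809 -0.048
v 3.309 -3.311 0.521
v 2.608 -4.179 2.57
v 3.211 -3.46 1.995
v 2.594 -2.223 2.895
v 1.992 -2.941 3.47
v 2.612 -3.53 1.681
v 1.995 -2.293 2.582
v 2.011 -3.848 1.707
v 1.395 -2.611 2.607
v 1.639 -4.292 2.062
v 1.022 -3.055 2.963
v 1.637 -4.693 2.611
v 1.02 -3.456 3.512
v 2.006 -4.897 3.145
v 1.389 -3.66 4.045
v 2.605 -4.827 3.458
v 1.988 -3.59 4.359
v 3.205 -4.509 3.433
v 2.589 -3.272 4.333
v 3.578 -4.065 3.077
v 2.961 -2.828 3.978
v 3.58 -3.664 2.528
v 2.963 -2.427 3.429
v 0.015 -3.455 -3.828
v 0.518 -2.716 -4.435
v 2.028 -2.746 -3.218
v 1.525 -3.485 -2.612
v 0.223 -2.421 -4.062
v 1.734 -2.452 -2.845
v -0.127 -2.403 -3.626
v 1.384 -2.434 -2.41
v -0.439 -2.667 -3.245
v 1.072 -2.698 -2.028
v -0.63 -3.142 -3.02
v 0.881 -3.173 -1.803
v -0.648 -3.701 -3.012
v 0.863 -3.731 -1.795
v -0.488 -4.194 -3.222
v 1.022 -4.224 -2.005
v -0.194 -4.488 -3.595
v 1.317 -4.519 -2.378
v 0.156 -4.506 -4.03
v 1.667 -4.537 -2.814
v 0.468 -4.242 -4.412
v 1.979 -4.273 -3.195
v 0.659 -3.767 -4.637
v 2.17 -3.798 -3.42
v 0.677 -3.209 -4.645
v 2.188 -3.239 -3.428
v -2.826 -1.965 1.883
v -4.207 -1.324 2.765
v -2.846 -0.2 0.57
v -4.227 0.441 1.452
v -1.773 -1.161 2.948
v -3.154 -0.52 3.83
v -1.793 0.604 1.635
v -3.174 1.245 2.517
f 2 4 1
f 5 2 1
f 1 4 3
f 3 5 1
f 2 8 4
f 6 2 5
f 6 8 2
f 4 8 3
f 7 5 3
f 3 8 7
f 7 6 5
f 8 6 7
f 9 20 14
f 9 14 10
f 9 10 16
f 9 16 19
f 9 19 20
f 10 14 18
f 14 20 13
f 20 19 11
f 19 16 15
f 16 10 17
f 12 18 13
f 12 13 11
f 12 11 15
f 12 15 17
f 12 17 18
f 13 18 14
f 11 13 20
f 15 11 19
f 17 15 16
f 18 17 10
f 22 21 25
f 22 25 23
f 23 25 26
f 23 26 24
f 25 21 27
f 25 27 26
f 26 27 28
f 26 28 24
f 27 21 29
f 27 29 28
f 28 29 30
f 28 30 24
f 29 21 31
f 29 31 30
f 30 31 32
f 30 32 24
f 31 21 33
f 31 33 32
f 32 33 34
f 32 34 24
f 33 21 35
f 33 35 34
f 34 35 36
f 34 36 24
f 35 21 37
f 35 37 36
f 36 37 38
f 36 38 24
f 37 21 39
f 37 39 38
f 38 39 40
f 38 40 24
f 39 21 41
f 39 41 40
f 40 41 42
f 40 42 24
f 41 21 22
f 41 22 42
f 42 22 23
f 42 23 24
f 44 43 47
f 44 47 45
f 45 47 48
f 45 48 46
f 47 43 49
f 47 49 48
f 48 49 50
f 48 50 46
f 49 43 51
f 49 51 50
f 50 51 52
f 50 52 46
f 51 43 53
f 51 53 52
f 52 53 54
f 52 54 46
f 53 43 55
f 53 55 54
f 54 55 56
f 54 56 46
f 55 43 57
f 55 57 56
f 56 57 58
f 56 58 46
f 57 43 59
f 57 59 58
f 58 59 60
f 58 60 46
f 59 43 61
f 59 61 60
f 60 61 62
f 60 62 46
f 61 43 63
f 61 63 62
f 62 63 64
f 62 64 46
f 63 43 65
f 63 65 64
f 64 65 66
f 64 66 46
f 65 43 67
f 65 67 66
f 66 67 68
f 66 68 46
f 67 43 44
f 67 44 68
f 68 44 45
f 68 45 46
f 70 72 69
f 73 70 69
f 69 72 71
f 71 73 69
f 70 76 72
f 74 70 73
f 74 76 70
f 72 76 71
f 75 73 71
f 71 76 75
f 75 74 73
f 76 74 75



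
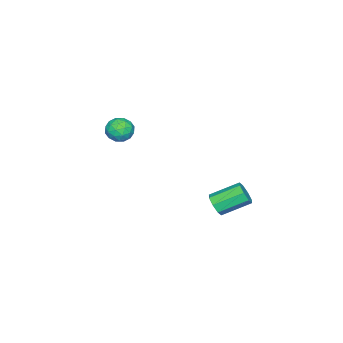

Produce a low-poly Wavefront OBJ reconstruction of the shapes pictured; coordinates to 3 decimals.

v -0.318 3.003 -3.183
v 0.251 3.19 -2.801
v -0.693 4.424 -1.996
v -1.262 4.237 -2.377
v 0.214 3.466 -3.268
v -0.73 4.7 -2.463
v -0.135 3.471 -3.685
v -1.079 4.705 -2.879
v -0.591 3.202 -3.807
v -1.535 4.436 -3.002
v -0.887 2.816 -3.564
v -1.831 4.05 -2.759
v -0.85 2.54 -3.097
v -1.794 3.774 -2.292
v -0.501 2.535 -2.681
v -1.445 3.769 -1.875
v -0.045 2.804 -2.558
v -0.989 4.038 -1.753
v -1.469 -2.549 -0.177
v -0.727 -2.696 -0.52
v -1.233 -3.504 0.74
v -0.491 -3.651 0.397
v -0.629 -2.937 0.799
v -0.775 -2.347 0.233
v -1.185 -3.853 -0.013
v -1.331 -3.263 -0.579
v -0.552 -3.502 -0.418
v -0.208 -2.936 0.083
v -1.752 -3.264 0.137
v -1.408 -2.698 0.638
v -1.118 -2.539 -0.429
v -0.842 -3.661 0.649
v -0.923 -3.242 0.885
v -0.487 -3.328 0.683
v -1.146 -2.334 0.014
v -0.71 -2.42 -0.188
v -0.653 -2.562 0.587
v -1.25 -3.78 0.408
v -0.814 -3.866 0.206
v -1.473 -2.872 -0.463
v -1.037 -2.958 -0.665
v -1.307 -3.638 -0.367
v -0.579 -3.099 -0.571
v -0.441 -3.66 -0.032
v -0.849 -3.779 -0.273
v -0.934 -3.432 -0.606
v -0.377 -2.766 -0.276
v -0.239 -3.327 0.263
v -0.32 -2.908 0.499
v -0.405 -2.561 0.166
v -0.274 -3.239 -0.216
v -1.721 -2.873 -0.043
v -1.583 -3.434 0.496
v -1.555 -3.639 0.054
v -1.64 -3.292 -0.279
v -1.519 -2.54 0.252
v -1.381 -3.101 0.791
v -1.026 -2.768 0.826
v -1.111 -2.421 0.493
v -1.686 -2.961 0.436
f 2 1 5
f 2 5 3
f 3 5 6
f 3 6 4
f 5 1 7
f 5 7 6
f 6 7 8
f 6 8 4
f 7 1 9
f 7 9 8
f 8 9 10
f 8 10 4
f 9 1 11
f 9 11 10
f 10 11 12
f 10 12 4
f 11 1 13
f 11 13 12
f 12 13 14
f 12 14 4
f 13 1 15
f 13 15 14
f 14 15 16
f 14 16 4
f 15 1 17
f 15 17 16
f 16 17 18
f 16 18 4
f 17 1 2
f 17 2 18
f 18 2 3
f 18 3 4
f 19 56 35
f 56 30 59
f 35 59 24
f 56 59 35
f 19 35 31
f 35 24 36
f 31 36 20
f 35 36 31
f 19 31 40
f 31 20 41
f 40 41 26
f 31 41 40
f 19 40 52
f 40 26 55
f 52 55 29
f 40 55 52
f 19 52 56
f 52 29 60
f 56 60 30
f 52 60 56
f 20 36 47
f 36 24 50
f 47 50 28
f 36 50 47
f 24 59 37
f 59 30 58
f 37 58 23
f 59 58 37
f 30 60 57
f 60 29 53
f 57 53 21
f 60 53 57
f 29 55 54
f 55 26 42
f 54 42 25
f 55 42 54
f 26 41 46
f 41 20 43
f 46 43 27
f 41 43 46
f 22 48 34
f 48 28 49
f 34 49 23
f 48 49 34
f 22 34 32
f 34 23 33
f 32 33 21
f 34 33 32
f 22 32 39
f 32 21 38
f 39 38 25
f 32 38 39
f 22 39 44
f 39 25 45
f 44 45 27
f 39 45 44
f 22 44 48
f 44 27 51
f 48 51 28
f 44 51 48
f 23 49 37
f 49 28 50
f 37 50 24
f 49 50 37
f 21 33 57
f 33 23 58
f 57 58 30
f 33 58 57
f 25 38 54
f 38 21 53
f 54 53 29
f 38 53 54
f 27 45 46
f 45 25 42
f 46 42 26
f 45 42 46
f 28 51 47
f 51 27 43
f 47 43 20
f 51 43 47

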